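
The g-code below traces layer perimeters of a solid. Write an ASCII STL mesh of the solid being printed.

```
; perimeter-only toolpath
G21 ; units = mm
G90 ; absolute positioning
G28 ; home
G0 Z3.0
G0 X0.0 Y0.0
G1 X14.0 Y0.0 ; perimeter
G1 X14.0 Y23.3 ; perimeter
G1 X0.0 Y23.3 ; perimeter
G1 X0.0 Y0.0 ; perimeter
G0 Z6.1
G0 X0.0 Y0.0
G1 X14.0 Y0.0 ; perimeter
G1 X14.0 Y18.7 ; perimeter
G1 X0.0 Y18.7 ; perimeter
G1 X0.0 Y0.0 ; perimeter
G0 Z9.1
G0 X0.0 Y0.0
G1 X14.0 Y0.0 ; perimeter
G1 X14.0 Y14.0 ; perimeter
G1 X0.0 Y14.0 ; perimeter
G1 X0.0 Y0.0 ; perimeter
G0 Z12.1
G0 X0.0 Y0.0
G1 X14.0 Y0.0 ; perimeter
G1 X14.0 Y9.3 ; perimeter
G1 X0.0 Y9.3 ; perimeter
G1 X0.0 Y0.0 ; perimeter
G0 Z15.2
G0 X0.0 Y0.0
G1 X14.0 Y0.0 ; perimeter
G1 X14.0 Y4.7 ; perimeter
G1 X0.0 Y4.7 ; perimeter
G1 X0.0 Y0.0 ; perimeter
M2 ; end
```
solid part
  facet normal 0.0000 0.0000 -1.0000
    outer loop
      vertex 14.0 28.0 0.0
      vertex 14.0 0.0 0.0
      vertex 0.0 0.0 0.0
    endloop
  endfacet
  facet normal 0.0000 0.0000 -1.0000
    outer loop
      vertex 0.0 28.0 0.0
      vertex 14.0 28.0 0.0
      vertex 0.0 0.0 0.0
    endloop
  endfacet
  facet normal 0.0000 -1.0000 0.0000
    outer loop
      vertex 0.0 0.0 0.0
      vertex 14.0 0.0 0.0
      vertex 14.0 0.0 18.2
    endloop
  endfacet
  facet normal 0.0000 -1.0000 0.0000
    outer loop
      vertex 0.0 0.0 0.0
      vertex 14.0 0.0 18.2
      vertex 0.0 0.0 18.2
    endloop
  endfacet
  facet normal 0.0000 0.5450 0.8384
    outer loop
      vertex 0.0 0.0 18.2
      vertex 14.0 0.0 18.2
      vertex 14.0 28.0 0.0
    endloop
  endfacet
  facet normal 0.0000 0.5450 0.8384
    outer loop
      vertex 0.0 0.0 18.2
      vertex 14.0 28.0 0.0
      vertex 0.0 28.0 0.0
    endloop
  endfacet
  facet normal -1.0000 0.0000 0.0000
    outer loop
      vertex 0.0 0.0 18.2
      vertex 0.0 28.0 0.0
      vertex 0.0 0.0 0.0
    endloop
  endfacet
  facet normal 1.0000 0.0000 0.0000
    outer loop
      vertex 14.0 0.0 0.0
      vertex 14.0 28.0 0.0
      vertex 14.0 0.0 18.2
    endloop
  endfacet
endsolid part

The G0 Z moves step by Δz≈3.0 mm. The G1 loops shrink linearly with z, so the solid tapers from its base footprint up to z≈18.2. Closing with a flat bottom cap and the tapered top and triangulating gives 8 facets — a wedge (ramp): 14 × 28 mm base, rising to 18.2 mm along the y=0 edge and sloping linearly to z=0 at y=28.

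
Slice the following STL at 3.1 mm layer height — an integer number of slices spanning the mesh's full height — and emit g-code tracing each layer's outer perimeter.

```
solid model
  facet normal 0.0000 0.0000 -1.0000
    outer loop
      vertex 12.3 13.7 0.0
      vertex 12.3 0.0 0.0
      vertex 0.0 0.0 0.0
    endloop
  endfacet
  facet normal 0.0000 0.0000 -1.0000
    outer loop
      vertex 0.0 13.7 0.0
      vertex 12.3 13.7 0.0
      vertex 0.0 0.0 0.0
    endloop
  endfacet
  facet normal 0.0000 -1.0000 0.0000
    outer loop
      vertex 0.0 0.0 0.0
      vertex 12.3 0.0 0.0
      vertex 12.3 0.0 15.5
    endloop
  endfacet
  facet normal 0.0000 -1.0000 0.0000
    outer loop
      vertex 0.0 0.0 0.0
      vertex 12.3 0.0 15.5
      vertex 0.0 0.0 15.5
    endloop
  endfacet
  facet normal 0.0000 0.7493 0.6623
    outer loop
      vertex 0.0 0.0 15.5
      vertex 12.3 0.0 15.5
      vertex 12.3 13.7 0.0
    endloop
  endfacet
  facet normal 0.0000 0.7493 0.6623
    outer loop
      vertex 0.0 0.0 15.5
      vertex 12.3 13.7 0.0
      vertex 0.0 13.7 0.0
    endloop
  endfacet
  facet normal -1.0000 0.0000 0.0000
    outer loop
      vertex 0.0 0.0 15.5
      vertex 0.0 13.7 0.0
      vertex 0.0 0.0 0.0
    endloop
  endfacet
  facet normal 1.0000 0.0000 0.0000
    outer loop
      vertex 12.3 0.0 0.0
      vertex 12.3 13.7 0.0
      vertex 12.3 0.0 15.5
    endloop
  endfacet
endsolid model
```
; perimeter-only toolpath
G21 ; units = mm
G90 ; absolute positioning
G28 ; home
; layer 1
G0 Z3.1
G0 X0.0 Y0.0
G1 X12.3 Y0.0
G1 X12.3 Y11.0
G1 X0.0 Y11.0
G1 X0.0 Y0.0
; layer 2
G0 Z6.2
G0 X0.0 Y0.0
G1 X12.3 Y0.0
G1 X12.3 Y8.2
G1 X0.0 Y8.2
G1 X0.0 Y0.0
; layer 3
G0 Z9.3
G0 X0.0 Y0.0
G1 X12.3 Y0.0
G1 X12.3 Y5.5
G1 X0.0 Y5.5
G1 X0.0 Y0.0
; layer 4
G0 Z12.4
G0 X0.0 Y0.0
G1 X12.3 Y0.0
G1 X12.3 Y2.7
G1 X0.0 Y2.7
G1 X0.0 Y0.0
M2 ; end

The solid is a wedge (ramp): 12.3 × 13.7 mm base, rising to 15.5 mm along the y=0 edge and sloping linearly to z=0 at y=13.7. Slicing at Δz = 3.1 mm — 5 equal slices spanning the solid's height, so layer i sits at z = i·h/5 — gives 4 non-empty perimeters. Each is a 4-segment closed polygon; G0 lifts to the layer z and rapids to the start vertex, then G1 traces the edges. The cross-section shrinks linearly with z (the slice at the apex is degenerate and omitted).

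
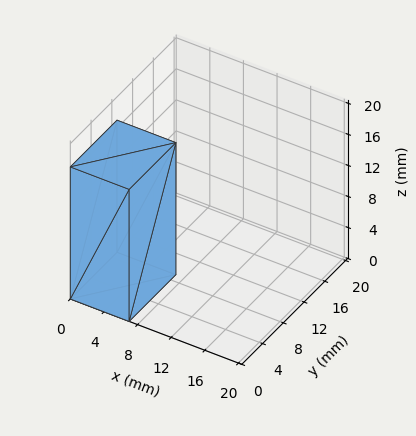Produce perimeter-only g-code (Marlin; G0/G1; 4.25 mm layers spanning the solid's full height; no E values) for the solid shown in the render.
Reading the render: the shape is a rectangular box, roughly 7 × 9 mm footprint and 17 mm tall (dimensions read to the nearest mm from the axis ticks). For the g-code, the solid's height is divided into equal slices at the stated Δz and each level perimeter traced with G1 moves after a G0 lift.

; perimeter-only toolpath
G21 ; units = mm
G90 ; absolute positioning
G28 ; home
; layer 1
G0 Z4.25
G0 X0.00 Y0.00
G1 X7.00 Y0.00
G1 X7.00 Y9.00
G1 X0.00 Y9.00
G1 X0.00 Y0.00
; layer 2
G0 Z8.50
G0 X0.00 Y0.00
G1 X7.00 Y0.00
G1 X7.00 Y9.00
G1 X0.00 Y9.00
G1 X0.00 Y0.00
; layer 3
G0 Z12.75
G0 X0.00 Y0.00
G1 X7.00 Y0.00
G1 X7.00 Y9.00
G1 X0.00 Y9.00
G1 X0.00 Y0.00
; layer 4
G0 Z17.00
G0 X0.00 Y0.00
G1 X7.00 Y0.00
G1 X7.00 Y9.00
G1 X0.00 Y9.00
G1 X0.00 Y0.00
M2 ; end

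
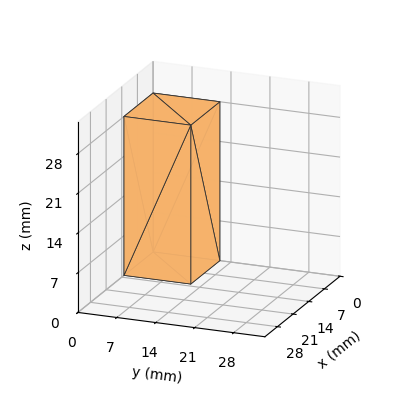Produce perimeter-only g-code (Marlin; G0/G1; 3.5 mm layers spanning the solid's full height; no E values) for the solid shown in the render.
Reading the render: the shape is a rectangular box, roughly 13 × 12 mm footprint and 28 mm tall (dimensions read to the nearest mm from the axis ticks). For the g-code, the solid's height is divided into equal slices at the stated Δz and each level perimeter traced with G1 moves after a G0 lift.

; perimeter-only toolpath
G21 ; units = mm
G90 ; absolute positioning
G28 ; home
; layer 1
G0 Z3.5
G0 X0.0 Y0.0
G1 X13.0 Y0.0
G1 X13.0 Y12.0
G1 X0.0 Y12.0
G1 X0.0 Y0.0
; layer 2
G0 Z7.0
G0 X0.0 Y0.0
G1 X13.0 Y0.0
G1 X13.0 Y12.0
G1 X0.0 Y12.0
G1 X0.0 Y0.0
; layer 3
G0 Z10.5
G0 X0.0 Y0.0
G1 X13.0 Y0.0
G1 X13.0 Y12.0
G1 X0.0 Y12.0
G1 X0.0 Y0.0
; layer 4
G0 Z14.0
G0 X0.0 Y0.0
G1 X13.0 Y0.0
G1 X13.0 Y12.0
G1 X0.0 Y12.0
G1 X0.0 Y0.0
; layer 5
G0 Z17.5
G0 X0.0 Y0.0
G1 X13.0 Y0.0
G1 X13.0 Y12.0
G1 X0.0 Y12.0
G1 X0.0 Y0.0
; layer 6
G0 Z21.0
G0 X0.0 Y0.0
G1 X13.0 Y0.0
G1 X13.0 Y12.0
G1 X0.0 Y12.0
G1 X0.0 Y0.0
; layer 7
G0 Z24.5
G0 X0.0 Y0.0
G1 X13.0 Y0.0
G1 X13.0 Y12.0
G1 X0.0 Y12.0
G1 X0.0 Y0.0
; layer 8
G0 Z28.0
G0 X0.0 Y0.0
G1 X13.0 Y0.0
G1 X13.0 Y12.0
G1 X0.0 Y12.0
G1 X0.0 Y0.0
M2 ; end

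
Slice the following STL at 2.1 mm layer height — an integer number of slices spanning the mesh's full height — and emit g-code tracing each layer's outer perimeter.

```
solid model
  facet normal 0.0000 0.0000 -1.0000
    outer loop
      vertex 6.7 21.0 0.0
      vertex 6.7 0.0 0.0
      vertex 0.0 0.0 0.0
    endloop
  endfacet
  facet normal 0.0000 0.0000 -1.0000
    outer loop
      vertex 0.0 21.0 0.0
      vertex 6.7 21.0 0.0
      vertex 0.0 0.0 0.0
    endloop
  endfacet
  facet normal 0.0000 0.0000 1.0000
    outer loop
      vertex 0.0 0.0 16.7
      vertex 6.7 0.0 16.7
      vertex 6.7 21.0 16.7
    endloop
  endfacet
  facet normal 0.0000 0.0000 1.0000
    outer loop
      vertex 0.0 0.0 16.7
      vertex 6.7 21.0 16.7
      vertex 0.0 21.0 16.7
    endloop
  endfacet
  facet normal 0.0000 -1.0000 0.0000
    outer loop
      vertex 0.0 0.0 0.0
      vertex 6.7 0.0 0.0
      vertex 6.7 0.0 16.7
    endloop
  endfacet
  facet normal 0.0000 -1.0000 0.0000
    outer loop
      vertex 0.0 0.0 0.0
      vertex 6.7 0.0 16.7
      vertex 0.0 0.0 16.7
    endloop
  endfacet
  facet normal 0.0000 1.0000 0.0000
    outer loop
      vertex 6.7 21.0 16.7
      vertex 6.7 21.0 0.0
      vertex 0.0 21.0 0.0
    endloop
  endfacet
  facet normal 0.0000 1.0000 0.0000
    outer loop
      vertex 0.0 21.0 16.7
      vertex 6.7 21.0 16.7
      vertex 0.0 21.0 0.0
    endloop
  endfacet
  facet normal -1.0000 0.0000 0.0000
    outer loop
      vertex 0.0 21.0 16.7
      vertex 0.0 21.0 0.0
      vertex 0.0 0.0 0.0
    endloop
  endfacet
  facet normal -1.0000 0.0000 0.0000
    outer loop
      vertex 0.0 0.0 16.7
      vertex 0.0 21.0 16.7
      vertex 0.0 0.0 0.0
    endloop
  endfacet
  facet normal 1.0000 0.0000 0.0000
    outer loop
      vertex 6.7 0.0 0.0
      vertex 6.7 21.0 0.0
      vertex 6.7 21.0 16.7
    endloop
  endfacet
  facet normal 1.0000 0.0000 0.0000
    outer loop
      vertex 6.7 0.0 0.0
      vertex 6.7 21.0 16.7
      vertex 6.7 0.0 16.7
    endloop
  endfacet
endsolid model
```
; perimeter-only toolpath
G21 ; units = mm
G90 ; absolute positioning
G28 ; home
; layer 1
G0 Z2.1
G0 X0.0 Y0.0
G1 X6.7 Y0.0
G1 X6.7 Y21.0
G1 X0.0 Y21.0
G1 X0.0 Y0.0
; layer 2
G0 Z4.2
G0 X0.0 Y0.0
G1 X6.7 Y0.0
G1 X6.7 Y21.0
G1 X0.0 Y21.0
G1 X0.0 Y0.0
; layer 3
G0 Z6.3
G0 X0.0 Y0.0
G1 X6.7 Y0.0
G1 X6.7 Y21.0
G1 X0.0 Y21.0
G1 X0.0 Y0.0
; layer 4
G0 Z8.3
G0 X0.0 Y0.0
G1 X6.7 Y0.0
G1 X6.7 Y21.0
G1 X0.0 Y21.0
G1 X0.0 Y0.0
; layer 5
G0 Z10.4
G0 X0.0 Y0.0
G1 X6.7 Y0.0
G1 X6.7 Y21.0
G1 X0.0 Y21.0
G1 X0.0 Y0.0
; layer 6
G0 Z12.5
G0 X0.0 Y0.0
G1 X6.7 Y0.0
G1 X6.7 Y21.0
G1 X0.0 Y21.0
G1 X0.0 Y0.0
; layer 7
G0 Z14.6
G0 X0.0 Y0.0
G1 X6.7 Y0.0
G1 X6.7 Y21.0
G1 X0.0 Y21.0
G1 X0.0 Y0.0
; layer 8
G0 Z16.7
G0 X0.0 Y0.0
G1 X6.7 Y0.0
G1 X6.7 Y21.0
G1 X0.0 Y21.0
G1 X0.0 Y0.0
M2 ; end

The solid is a rectangular box, roughly 6.7 × 21 mm footprint and 16.7 mm tall. Slicing at Δz = 2.1 mm — 8 equal slices spanning the solid's height, so layer i sits at z = i·h/8 — gives 8 non-empty perimeters. Each is a 4-segment closed polygon; G0 lifts to the layer z and rapids to the start vertex, then G1 traces the edges.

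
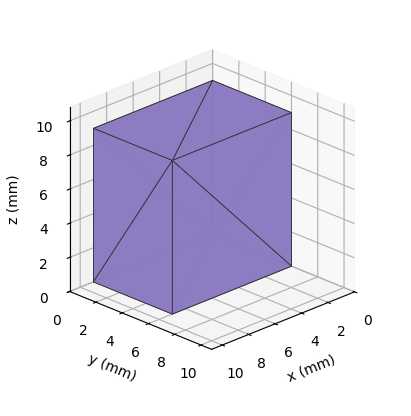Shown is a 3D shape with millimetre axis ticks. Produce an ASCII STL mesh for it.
Reading the render: the shape is a rectangular box, roughly 9 × 6 mm footprint and 9 mm tall (dimensions read to the nearest mm from the axis ticks). For the STL, each face is triangulated and given an outward normal.

solid part
  facet normal 0.0000 0.0000 -1.0000
    outer loop
      vertex 9.0 6.0 0.0
      vertex 9.0 0.0 0.0
      vertex 0.0 0.0 0.0
    endloop
  endfacet
  facet normal 0.0000 0.0000 -1.0000
    outer loop
      vertex 0.0 6.0 0.0
      vertex 9.0 6.0 0.0
      vertex 0.0 0.0 0.0
    endloop
  endfacet
  facet normal 0.0000 0.0000 1.0000
    outer loop
      vertex 0.0 0.0 9.0
      vertex 9.0 0.0 9.0
      vertex 9.0 6.0 9.0
    endloop
  endfacet
  facet normal 0.0000 0.0000 1.0000
    outer loop
      vertex 0.0 0.0 9.0
      vertex 9.0 6.0 9.0
      vertex 0.0 6.0 9.0
    endloop
  endfacet
  facet normal 0.0000 -1.0000 0.0000
    outer loop
      vertex 0.0 0.0 0.0
      vertex 9.0 0.0 0.0
      vertex 9.0 0.0 9.0
    endloop
  endfacet
  facet normal 0.0000 -1.0000 0.0000
    outer loop
      vertex 0.0 0.0 0.0
      vertex 9.0 0.0 9.0
      vertex 0.0 0.0 9.0
    endloop
  endfacet
  facet normal 0.0000 1.0000 0.0000
    outer loop
      vertex 9.0 6.0 9.0
      vertex 9.0 6.0 0.0
      vertex 0.0 6.0 0.0
    endloop
  endfacet
  facet normal 0.0000 1.0000 0.0000
    outer loop
      vertex 0.0 6.0 9.0
      vertex 9.0 6.0 9.0
      vertex 0.0 6.0 0.0
    endloop
  endfacet
  facet normal -1.0000 0.0000 0.0000
    outer loop
      vertex 0.0 6.0 9.0
      vertex 0.0 6.0 0.0
      vertex 0.0 0.0 0.0
    endloop
  endfacet
  facet normal -1.0000 0.0000 0.0000
    outer loop
      vertex 0.0 0.0 9.0
      vertex 0.0 6.0 9.0
      vertex 0.0 0.0 0.0
    endloop
  endfacet
  facet normal 1.0000 0.0000 0.0000
    outer loop
      vertex 9.0 0.0 0.0
      vertex 9.0 6.0 0.0
      vertex 9.0 6.0 9.0
    endloop
  endfacet
  facet normal 1.0000 0.0000 0.0000
    outer loop
      vertex 9.0 0.0 0.0
      vertex 9.0 6.0 9.0
      vertex 9.0 0.0 9.0
    endloop
  endfacet
endsolid part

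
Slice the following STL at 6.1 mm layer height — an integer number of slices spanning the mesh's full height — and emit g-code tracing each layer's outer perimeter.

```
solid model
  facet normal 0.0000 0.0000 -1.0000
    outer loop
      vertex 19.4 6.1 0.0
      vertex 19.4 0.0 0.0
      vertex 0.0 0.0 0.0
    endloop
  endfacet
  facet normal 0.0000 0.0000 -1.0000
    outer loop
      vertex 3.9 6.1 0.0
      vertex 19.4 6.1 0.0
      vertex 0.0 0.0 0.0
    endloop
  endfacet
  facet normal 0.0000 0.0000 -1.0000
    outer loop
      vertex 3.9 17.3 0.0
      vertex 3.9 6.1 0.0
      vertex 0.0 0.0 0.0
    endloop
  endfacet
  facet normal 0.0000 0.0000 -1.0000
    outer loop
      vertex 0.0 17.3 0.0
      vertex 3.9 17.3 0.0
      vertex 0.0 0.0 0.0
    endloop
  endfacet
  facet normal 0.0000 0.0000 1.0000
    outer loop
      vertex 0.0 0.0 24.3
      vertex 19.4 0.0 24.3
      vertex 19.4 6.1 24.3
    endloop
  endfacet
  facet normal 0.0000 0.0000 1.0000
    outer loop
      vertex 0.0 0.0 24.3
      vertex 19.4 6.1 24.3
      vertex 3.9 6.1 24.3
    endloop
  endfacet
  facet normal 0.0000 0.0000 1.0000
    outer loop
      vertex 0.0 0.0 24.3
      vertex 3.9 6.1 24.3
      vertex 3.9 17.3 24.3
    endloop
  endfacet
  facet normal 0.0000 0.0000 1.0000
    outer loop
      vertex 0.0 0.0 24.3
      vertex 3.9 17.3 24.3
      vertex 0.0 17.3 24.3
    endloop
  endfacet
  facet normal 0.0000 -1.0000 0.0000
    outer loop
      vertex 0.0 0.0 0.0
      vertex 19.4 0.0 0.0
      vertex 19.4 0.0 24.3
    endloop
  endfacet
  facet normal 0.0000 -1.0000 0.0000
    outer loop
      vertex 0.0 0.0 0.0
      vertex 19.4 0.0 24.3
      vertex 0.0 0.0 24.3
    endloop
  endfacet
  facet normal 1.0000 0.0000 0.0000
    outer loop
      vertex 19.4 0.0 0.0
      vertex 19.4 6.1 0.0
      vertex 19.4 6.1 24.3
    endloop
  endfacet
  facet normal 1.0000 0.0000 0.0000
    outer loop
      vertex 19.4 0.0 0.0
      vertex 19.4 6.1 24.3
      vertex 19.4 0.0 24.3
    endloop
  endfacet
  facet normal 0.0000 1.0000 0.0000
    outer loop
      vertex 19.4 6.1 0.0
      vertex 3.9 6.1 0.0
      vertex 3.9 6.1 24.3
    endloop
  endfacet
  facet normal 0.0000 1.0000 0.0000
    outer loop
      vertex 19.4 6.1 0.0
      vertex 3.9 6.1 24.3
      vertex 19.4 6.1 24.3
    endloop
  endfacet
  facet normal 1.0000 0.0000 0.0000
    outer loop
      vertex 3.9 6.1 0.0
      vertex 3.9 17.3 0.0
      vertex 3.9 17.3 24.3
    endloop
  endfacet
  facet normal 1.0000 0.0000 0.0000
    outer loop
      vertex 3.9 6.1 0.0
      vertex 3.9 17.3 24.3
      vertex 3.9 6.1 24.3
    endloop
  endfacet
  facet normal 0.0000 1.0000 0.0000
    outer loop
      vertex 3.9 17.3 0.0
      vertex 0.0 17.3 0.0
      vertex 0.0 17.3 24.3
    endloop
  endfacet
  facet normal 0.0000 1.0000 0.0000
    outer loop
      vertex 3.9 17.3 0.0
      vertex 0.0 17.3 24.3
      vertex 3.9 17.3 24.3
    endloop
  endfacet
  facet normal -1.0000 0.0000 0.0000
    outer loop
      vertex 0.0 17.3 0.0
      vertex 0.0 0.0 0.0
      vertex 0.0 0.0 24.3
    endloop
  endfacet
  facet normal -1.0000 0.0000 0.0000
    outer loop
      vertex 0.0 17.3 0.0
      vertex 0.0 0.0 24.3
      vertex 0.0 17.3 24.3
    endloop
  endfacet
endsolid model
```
; perimeter-only toolpath
G21 ; units = mm
G90 ; absolute positioning
G28 ; home
; layer 1
G0 Z6.1
G0 X0.0 Y0.0
G1 X19.4 Y0.0
G1 X19.4 Y6.1
G1 X3.9 Y6.1
G1 X3.9 Y17.3
G1 X0.0 Y17.3
G1 X0.0 Y0.0
; layer 2
G0 Z12.2
G0 X0.0 Y0.0
G1 X19.4 Y0.0
G1 X19.4 Y6.1
G1 X3.9 Y6.1
G1 X3.9 Y17.3
G1 X0.0 Y17.3
G1 X0.0 Y0.0
; layer 3
G0 Z18.2
G0 X0.0 Y0.0
G1 X19.4 Y0.0
G1 X19.4 Y6.1
G1 X3.9 Y6.1
G1 X3.9 Y17.3
G1 X0.0 Y17.3
G1 X0.0 Y0.0
; layer 4
G0 Z24.3
G0 X0.0 Y0.0
G1 X19.4 Y0.0
G1 X19.4 Y6.1
G1 X3.9 Y6.1
G1 X3.9 Y17.3
G1 X0.0 Y17.3
G1 X0.0 Y0.0
M2 ; end

The solid is an L-shaped prism: outer 19.4 × 17.3 mm, arm thicknesses ≈ 6.1 mm (horizontal) and 3.9 mm (vertical), extruded 24.3 mm in z. Slicing at Δz = 6.1 mm — 4 equal slices spanning the solid's height, so layer i sits at z = i·h/4 — gives 4 non-empty perimeters. Each is a 6-segment closed polygon; G0 lifts to the layer z and rapids to the start vertex, then G1 traces the edges.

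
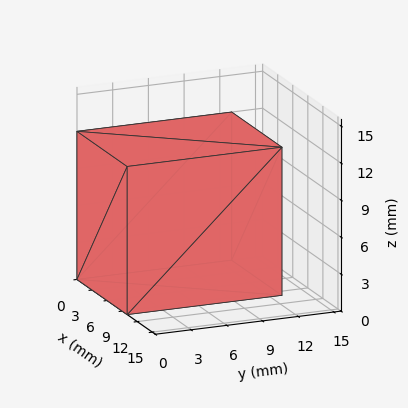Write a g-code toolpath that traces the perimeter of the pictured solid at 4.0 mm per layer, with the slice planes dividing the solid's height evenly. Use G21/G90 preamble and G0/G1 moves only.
Reading the render: the shape is a rectangular box, roughly 10 × 13 mm footprint and 12 mm tall (dimensions read to the nearest mm from the axis ticks). For the g-code, the solid's height is divided into equal slices at the stated Δz and each level perimeter traced with G1 moves after a G0 lift.

; perimeter-only toolpath
G21 ; units = mm
G90 ; absolute positioning
G28 ; home
; layer 1
G0 Z4.0
G0 X0.0 Y0.0
G1 X10.0 Y0.0
G1 X10.0 Y13.0
G1 X0.0 Y13.0
G1 X0.0 Y0.0
; layer 2
G0 Z8.0
G0 X0.0 Y0.0
G1 X10.0 Y0.0
G1 X10.0 Y13.0
G1 X0.0 Y13.0
G1 X0.0 Y0.0
; layer 3
G0 Z12.0
G0 X0.0 Y0.0
G1 X10.0 Y0.0
G1 X10.0 Y13.0
G1 X0.0 Y13.0
G1 X0.0 Y0.0
M2 ; end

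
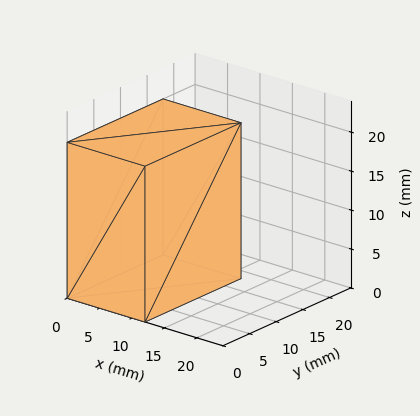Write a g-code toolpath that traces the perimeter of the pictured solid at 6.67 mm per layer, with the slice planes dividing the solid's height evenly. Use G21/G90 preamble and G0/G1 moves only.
Reading the render: the shape is a rectangular box, roughly 12 × 18 mm footprint and 20 mm tall (dimensions read to the nearest mm from the axis ticks). For the g-code, the solid's height is divided into equal slices at the stated Δz and each level perimeter traced with G1 moves after a G0 lift.

; perimeter-only toolpath
G21 ; units = mm
G90 ; absolute positioning
G28 ; home
; layer 1
G0 Z6.67
G0 X0.00 Y0.00
G1 X12.00 Y0.00
G1 X12.00 Y18.00
G1 X0.00 Y18.00
G1 X0.00 Y0.00
; layer 2
G0 Z13.33
G0 X0.00 Y0.00
G1 X12.00 Y0.00
G1 X12.00 Y18.00
G1 X0.00 Y18.00
G1 X0.00 Y0.00
; layer 3
G0 Z20.00
G0 X0.00 Y0.00
G1 X12.00 Y0.00
G1 X12.00 Y18.00
G1 X0.00 Y18.00
G1 X0.00 Y0.00
M2 ; end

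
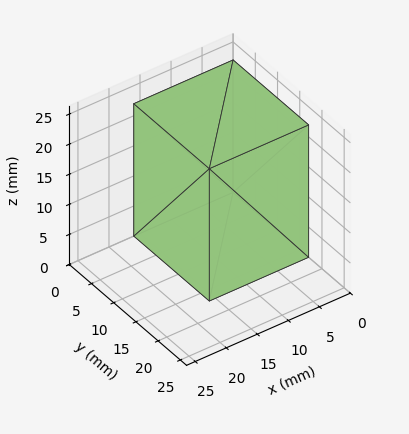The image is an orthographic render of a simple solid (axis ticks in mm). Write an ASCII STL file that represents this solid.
Reading the render: the shape is a rectangular box, roughly 16 × 17 mm footprint and 22 mm tall (dimensions read to the nearest mm from the axis ticks). For the STL, each face is triangulated and given an outward normal.

solid part
  facet normal 0.0000 0.0000 -1.0000
    outer loop
      vertex 16.0 17.0 0.0
      vertex 16.0 0.0 0.0
      vertex 0.0 0.0 0.0
    endloop
  endfacet
  facet normal 0.0000 0.0000 -1.0000
    outer loop
      vertex 0.0 17.0 0.0
      vertex 16.0 17.0 0.0
      vertex 0.0 0.0 0.0
    endloop
  endfacet
  facet normal 0.0000 0.0000 1.0000
    outer loop
      vertex 0.0 0.0 22.0
      vertex 16.0 0.0 22.0
      vertex 16.0 17.0 22.0
    endloop
  endfacet
  facet normal 0.0000 0.0000 1.0000
    outer loop
      vertex 0.0 0.0 22.0
      vertex 16.0 17.0 22.0
      vertex 0.0 17.0 22.0
    endloop
  endfacet
  facet normal 0.0000 -1.0000 0.0000
    outer loop
      vertex 0.0 0.0 0.0
      vertex 16.0 0.0 0.0
      vertex 16.0 0.0 22.0
    endloop
  endfacet
  facet normal 0.0000 -1.0000 0.0000
    outer loop
      vertex 0.0 0.0 0.0
      vertex 16.0 0.0 22.0
      vertex 0.0 0.0 22.0
    endloop
  endfacet
  facet normal 0.0000 1.0000 0.0000
    outer loop
      vertex 16.0 17.0 22.0
      vertex 16.0 17.0 0.0
      vertex 0.0 17.0 0.0
    endloop
  endfacet
  facet normal 0.0000 1.0000 0.0000
    outer loop
      vertex 0.0 17.0 22.0
      vertex 16.0 17.0 22.0
      vertex 0.0 17.0 0.0
    endloop
  endfacet
  facet normal -1.0000 0.0000 0.0000
    outer loop
      vertex 0.0 17.0 22.0
      vertex 0.0 17.0 0.0
      vertex 0.0 0.0 0.0
    endloop
  endfacet
  facet normal -1.0000 0.0000 0.0000
    outer loop
      vertex 0.0 0.0 22.0
      vertex 0.0 17.0 22.0
      vertex 0.0 0.0 0.0
    endloop
  endfacet
  facet normal 1.0000 0.0000 0.0000
    outer loop
      vertex 16.0 0.0 0.0
      vertex 16.0 17.0 0.0
      vertex 16.0 17.0 22.0
    endloop
  endfacet
  facet normal 1.0000 0.0000 0.0000
    outer loop
      vertex 16.0 0.0 0.0
      vertex 16.0 17.0 22.0
      vertex 16.0 0.0 22.0
    endloop
  endfacet
endsolid part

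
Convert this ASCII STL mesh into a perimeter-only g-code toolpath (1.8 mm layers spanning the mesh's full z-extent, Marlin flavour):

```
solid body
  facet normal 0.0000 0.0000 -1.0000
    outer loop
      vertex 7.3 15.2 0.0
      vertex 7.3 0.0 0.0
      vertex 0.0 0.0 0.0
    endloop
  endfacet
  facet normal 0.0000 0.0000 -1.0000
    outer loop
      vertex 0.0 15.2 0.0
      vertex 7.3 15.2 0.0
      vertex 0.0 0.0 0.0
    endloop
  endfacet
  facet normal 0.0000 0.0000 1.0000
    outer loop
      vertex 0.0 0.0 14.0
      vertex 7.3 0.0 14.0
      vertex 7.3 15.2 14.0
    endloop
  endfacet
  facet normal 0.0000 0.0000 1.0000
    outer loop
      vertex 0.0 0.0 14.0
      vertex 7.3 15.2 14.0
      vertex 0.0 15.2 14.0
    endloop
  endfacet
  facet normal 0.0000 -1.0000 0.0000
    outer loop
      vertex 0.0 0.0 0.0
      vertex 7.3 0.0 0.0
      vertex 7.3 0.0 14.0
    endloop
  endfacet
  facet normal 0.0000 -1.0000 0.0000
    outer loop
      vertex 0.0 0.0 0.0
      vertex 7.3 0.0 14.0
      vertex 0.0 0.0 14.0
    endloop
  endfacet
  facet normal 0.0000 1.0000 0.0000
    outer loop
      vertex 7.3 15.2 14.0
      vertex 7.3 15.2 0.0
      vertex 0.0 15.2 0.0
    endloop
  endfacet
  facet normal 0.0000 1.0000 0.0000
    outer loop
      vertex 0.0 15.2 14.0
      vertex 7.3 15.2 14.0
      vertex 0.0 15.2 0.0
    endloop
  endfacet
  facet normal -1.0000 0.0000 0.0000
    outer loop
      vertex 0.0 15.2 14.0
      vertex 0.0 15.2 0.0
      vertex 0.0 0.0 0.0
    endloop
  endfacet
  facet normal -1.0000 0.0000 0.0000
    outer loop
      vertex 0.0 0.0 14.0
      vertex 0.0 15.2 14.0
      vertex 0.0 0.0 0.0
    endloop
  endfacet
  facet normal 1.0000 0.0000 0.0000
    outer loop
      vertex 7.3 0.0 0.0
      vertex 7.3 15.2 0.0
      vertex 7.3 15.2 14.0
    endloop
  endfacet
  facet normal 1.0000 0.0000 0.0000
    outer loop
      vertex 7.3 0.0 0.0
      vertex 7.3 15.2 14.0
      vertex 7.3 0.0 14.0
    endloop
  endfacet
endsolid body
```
; perimeter-only toolpath
G21 ; units = mm
G90 ; absolute positioning
G28 ; home
; layer 1
G0 Z1.8
G0 X0.0 Y0.0
G1 X7.3 Y0.0
G1 X7.3 Y15.2
G1 X0.0 Y15.2
G1 X0.0 Y0.0
; layer 2
G0 Z3.5
G0 X0.0 Y0.0
G1 X7.3 Y0.0
G1 X7.3 Y15.2
G1 X0.0 Y15.2
G1 X0.0 Y0.0
; layer 3
G0 Z5.2
G0 X0.0 Y0.0
G1 X7.3 Y0.0
G1 X7.3 Y15.2
G1 X0.0 Y15.2
G1 X0.0 Y0.0
; layer 4
G0 Z7.0
G0 X0.0 Y0.0
G1 X7.3 Y0.0
G1 X7.3 Y15.2
G1 X0.0 Y15.2
G1 X0.0 Y0.0
; layer 5
G0 Z8.8
G0 X0.0 Y0.0
G1 X7.3 Y0.0
G1 X7.3 Y15.2
G1 X0.0 Y15.2
G1 X0.0 Y0.0
; layer 6
G0 Z10.5
G0 X0.0 Y0.0
G1 X7.3 Y0.0
G1 X7.3 Y15.2
G1 X0.0 Y15.2
G1 X0.0 Y0.0
; layer 7
G0 Z12.2
G0 X0.0 Y0.0
G1 X7.3 Y0.0
G1 X7.3 Y15.2
G1 X0.0 Y15.2
G1 X0.0 Y0.0
; layer 8
G0 Z14.0
G0 X0.0 Y0.0
G1 X7.3 Y0.0
G1 X7.3 Y15.2
G1 X0.0 Y15.2
G1 X0.0 Y0.0
M2 ; end

The solid is a rectangular box, roughly 7.3 × 15.2 mm footprint and 14 mm tall. Slicing at Δz = 1.8 mm — 8 equal slices spanning the solid's height, so layer i sits at z = i·h/8 — gives 8 non-empty perimeters. Each is a 4-segment closed polygon; G0 lifts to the layer z and rapids to the start vertex, then G1 traces the edges.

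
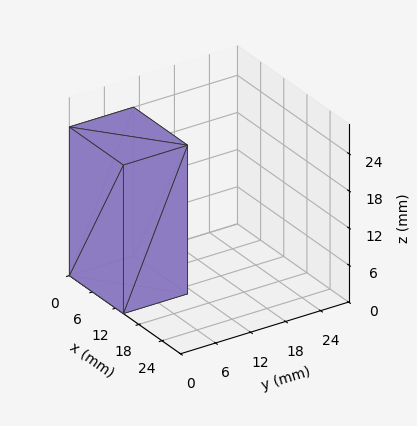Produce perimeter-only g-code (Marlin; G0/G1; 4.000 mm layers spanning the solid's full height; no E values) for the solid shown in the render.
Reading the render: the shape is a rectangular box, roughly 14 × 11 mm footprint and 24 mm tall (dimensions read to the nearest mm from the axis ticks). For the g-code, the solid's height is divided into equal slices at the stated Δz and each level perimeter traced with G1 moves after a G0 lift.

; perimeter-only toolpath
G21 ; units = mm
G90 ; absolute positioning
G28 ; home
; layer 1
G0 Z4.000
G0 X0.000 Y0.000
G1 X14.000 Y0.000
G1 X14.000 Y11.000
G1 X0.000 Y11.000
G1 X0.000 Y0.000
; layer 2
G0 Z8.000
G0 X0.000 Y0.000
G1 X14.000 Y0.000
G1 X14.000 Y11.000
G1 X0.000 Y11.000
G1 X0.000 Y0.000
; layer 3
G0 Z12.000
G0 X0.000 Y0.000
G1 X14.000 Y0.000
G1 X14.000 Y11.000
G1 X0.000 Y11.000
G1 X0.000 Y0.000
; layer 4
G0 Z16.000
G0 X0.000 Y0.000
G1 X14.000 Y0.000
G1 X14.000 Y11.000
G1 X0.000 Y11.000
G1 X0.000 Y0.000
; layer 5
G0 Z20.000
G0 X0.000 Y0.000
G1 X14.000 Y0.000
G1 X14.000 Y11.000
G1 X0.000 Y11.000
G1 X0.000 Y0.000
; layer 6
G0 Z24.000
G0 X0.000 Y0.000
G1 X14.000 Y0.000
G1 X14.000 Y11.000
G1 X0.000 Y11.000
G1 X0.000 Y0.000
M2 ; end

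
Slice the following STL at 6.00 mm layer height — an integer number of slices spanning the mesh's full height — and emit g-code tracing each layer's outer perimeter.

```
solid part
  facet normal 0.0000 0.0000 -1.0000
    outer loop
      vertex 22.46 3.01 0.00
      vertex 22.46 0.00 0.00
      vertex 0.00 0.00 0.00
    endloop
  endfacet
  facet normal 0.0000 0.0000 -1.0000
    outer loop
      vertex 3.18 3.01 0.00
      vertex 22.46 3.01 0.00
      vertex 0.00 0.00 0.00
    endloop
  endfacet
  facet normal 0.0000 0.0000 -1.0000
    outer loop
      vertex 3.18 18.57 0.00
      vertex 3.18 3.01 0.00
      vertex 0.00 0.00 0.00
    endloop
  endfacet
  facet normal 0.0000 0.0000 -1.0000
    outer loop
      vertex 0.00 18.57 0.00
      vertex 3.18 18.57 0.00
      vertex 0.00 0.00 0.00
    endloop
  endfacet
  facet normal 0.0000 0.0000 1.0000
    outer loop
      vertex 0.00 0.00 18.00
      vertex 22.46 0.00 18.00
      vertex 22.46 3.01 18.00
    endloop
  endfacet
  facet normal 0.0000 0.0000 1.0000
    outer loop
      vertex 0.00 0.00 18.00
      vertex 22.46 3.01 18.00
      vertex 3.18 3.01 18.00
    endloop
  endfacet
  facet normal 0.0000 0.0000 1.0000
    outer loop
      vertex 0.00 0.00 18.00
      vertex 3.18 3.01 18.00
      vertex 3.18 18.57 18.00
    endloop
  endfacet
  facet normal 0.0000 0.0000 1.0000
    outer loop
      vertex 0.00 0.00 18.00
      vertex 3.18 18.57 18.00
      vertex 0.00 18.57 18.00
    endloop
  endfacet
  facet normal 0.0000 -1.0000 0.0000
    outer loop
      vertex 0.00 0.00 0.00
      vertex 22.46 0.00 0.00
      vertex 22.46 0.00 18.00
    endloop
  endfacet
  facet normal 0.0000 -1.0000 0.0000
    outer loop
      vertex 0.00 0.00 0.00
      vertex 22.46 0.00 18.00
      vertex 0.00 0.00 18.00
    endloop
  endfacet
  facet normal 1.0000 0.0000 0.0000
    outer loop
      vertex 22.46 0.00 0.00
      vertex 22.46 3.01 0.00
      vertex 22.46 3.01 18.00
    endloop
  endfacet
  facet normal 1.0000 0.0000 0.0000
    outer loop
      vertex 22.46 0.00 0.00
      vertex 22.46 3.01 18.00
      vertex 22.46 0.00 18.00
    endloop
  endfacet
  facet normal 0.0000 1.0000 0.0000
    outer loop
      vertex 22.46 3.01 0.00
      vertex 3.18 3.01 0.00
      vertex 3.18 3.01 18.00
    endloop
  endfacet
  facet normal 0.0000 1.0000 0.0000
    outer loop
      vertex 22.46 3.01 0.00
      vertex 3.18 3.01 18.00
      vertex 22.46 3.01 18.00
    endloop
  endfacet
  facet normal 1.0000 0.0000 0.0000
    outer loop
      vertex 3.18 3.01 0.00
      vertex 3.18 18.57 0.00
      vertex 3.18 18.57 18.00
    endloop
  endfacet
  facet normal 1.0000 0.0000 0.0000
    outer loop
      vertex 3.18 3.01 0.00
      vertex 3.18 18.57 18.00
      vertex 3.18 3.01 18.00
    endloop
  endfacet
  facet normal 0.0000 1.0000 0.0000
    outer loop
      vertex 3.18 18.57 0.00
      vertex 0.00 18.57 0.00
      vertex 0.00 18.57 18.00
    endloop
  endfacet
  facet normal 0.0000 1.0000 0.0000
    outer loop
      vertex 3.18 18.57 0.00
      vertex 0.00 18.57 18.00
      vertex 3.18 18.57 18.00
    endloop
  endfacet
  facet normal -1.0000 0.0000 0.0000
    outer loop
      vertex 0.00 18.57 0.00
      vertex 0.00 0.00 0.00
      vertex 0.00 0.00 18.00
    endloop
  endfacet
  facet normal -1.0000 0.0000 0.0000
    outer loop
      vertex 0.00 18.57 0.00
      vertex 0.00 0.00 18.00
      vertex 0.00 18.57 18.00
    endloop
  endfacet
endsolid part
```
; perimeter-only toolpath
G21 ; units = mm
G90 ; absolute positioning
G28 ; home
; layer 1
G0 Z6.00
G0 X0.00 Y0.00
G1 X22.46 Y0.00
G1 X22.46 Y3.01
G1 X3.18 Y3.01
G1 X3.18 Y18.57
G1 X0.00 Y18.57
G1 X0.00 Y0.00
; layer 2
G0 Z12.00
G0 X0.00 Y0.00
G1 X22.46 Y0.00
G1 X22.46 Y3.01
G1 X3.18 Y3.01
G1 X3.18 Y18.57
G1 X0.00 Y18.57
G1 X0.00 Y0.00
; layer 3
G0 Z18.00
G0 X0.00 Y0.00
G1 X22.46 Y0.00
G1 X22.46 Y3.01
G1 X3.18 Y3.01
G1 X3.18 Y18.57
G1 X0.00 Y18.57
G1 X0.00 Y0.00
M2 ; end

The solid is an L-shaped prism: outer 22.5 × 18.6 mm, arm thicknesses ≈ 3.01 mm (horizontal) and 3.18 mm (vertical), extruded 18 mm in z. Slicing at Δz = 6.00 mm — 3 equal slices spanning the solid's height, so layer i sits at z = i·h/3 — gives 3 non-empty perimeters. Each is a 6-segment closed polygon; G0 lifts to the layer z and rapids to the start vertex, then G1 traces the edges.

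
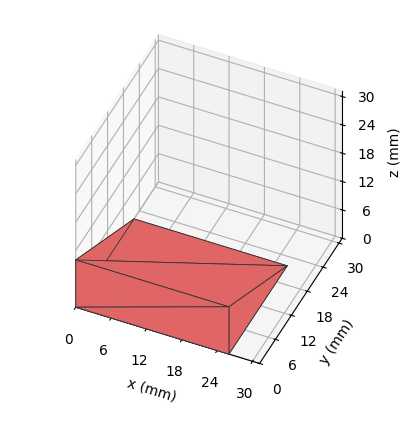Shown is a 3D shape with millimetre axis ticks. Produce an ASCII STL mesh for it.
Reading the render: the shape is a wedge (ramp): 26 × 22 mm base, rising to 10 mm along the y=0 edge and sloping linearly to z=0 at y=22 (dimensions read to the nearest mm from the axis ticks). For the STL, each face is triangulated and given an outward normal.

solid part
  facet normal 0.0000 0.0000 -1.0000
    outer loop
      vertex 26.00 22.00 0.00
      vertex 26.00 0.00 0.00
      vertex 0.00 0.00 0.00
    endloop
  endfacet
  facet normal 0.0000 0.0000 -1.0000
    outer loop
      vertex 0.00 22.00 0.00
      vertex 26.00 22.00 0.00
      vertex 0.00 0.00 0.00
    endloop
  endfacet
  facet normal 0.0000 -1.0000 0.0000
    outer loop
      vertex 0.00 0.00 0.00
      vertex 26.00 0.00 0.00
      vertex 26.00 0.00 10.00
    endloop
  endfacet
  facet normal 0.0000 -1.0000 0.0000
    outer loop
      vertex 0.00 0.00 0.00
      vertex 26.00 0.00 10.00
      vertex 0.00 0.00 10.00
    endloop
  endfacet
  facet normal 0.0000 0.4138 0.9104
    outer loop
      vertex 0.00 0.00 10.00
      vertex 26.00 0.00 10.00
      vertex 26.00 22.00 0.00
    endloop
  endfacet
  facet normal 0.0000 0.4138 0.9104
    outer loop
      vertex 0.00 0.00 10.00
      vertex 26.00 22.00 0.00
      vertex 0.00 22.00 0.00
    endloop
  endfacet
  facet normal -1.0000 0.0000 0.0000
    outer loop
      vertex 0.00 0.00 10.00
      vertex 0.00 22.00 0.00
      vertex 0.00 0.00 0.00
    endloop
  endfacet
  facet normal 1.0000 0.0000 0.0000
    outer loop
      vertex 26.00 0.00 0.00
      vertex 26.00 22.00 0.00
      vertex 26.00 0.00 10.00
    endloop
  endfacet
endsolid part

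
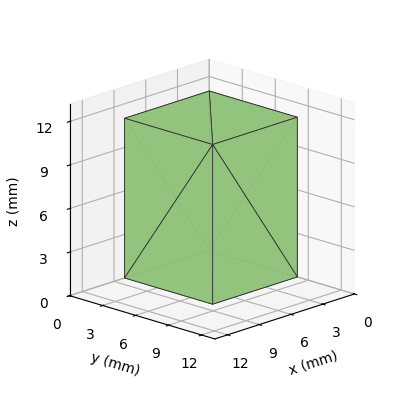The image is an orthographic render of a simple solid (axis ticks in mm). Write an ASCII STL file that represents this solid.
Reading the render: the shape is a rectangular box, roughly 8 × 8 mm footprint and 11 mm tall (dimensions read to the nearest mm from the axis ticks). For the STL, each face is triangulated and given an outward normal.

solid part
  facet normal 0.0000 0.0000 -1.0000
    outer loop
      vertex 8.0 8.0 0.0
      vertex 8.0 0.0 0.0
      vertex 0.0 0.0 0.0
    endloop
  endfacet
  facet normal 0.0000 0.0000 -1.0000
    outer loop
      vertex 0.0 8.0 0.0
      vertex 8.0 8.0 0.0
      vertex 0.0 0.0 0.0
    endloop
  endfacet
  facet normal 0.0000 0.0000 1.0000
    outer loop
      vertex 0.0 0.0 11.0
      vertex 8.0 0.0 11.0
      vertex 8.0 8.0 11.0
    endloop
  endfacet
  facet normal 0.0000 0.0000 1.0000
    outer loop
      vertex 0.0 0.0 11.0
      vertex 8.0 8.0 11.0
      vertex 0.0 8.0 11.0
    endloop
  endfacet
  facet normal 0.0000 -1.0000 0.0000
    outer loop
      vertex 0.0 0.0 0.0
      vertex 8.0 0.0 0.0
      vertex 8.0 0.0 11.0
    endloop
  endfacet
  facet normal 0.0000 -1.0000 0.0000
    outer loop
      vertex 0.0 0.0 0.0
      vertex 8.0 0.0 11.0
      vertex 0.0 0.0 11.0
    endloop
  endfacet
  facet normal 0.0000 1.0000 0.0000
    outer loop
      vertex 8.0 8.0 11.0
      vertex 8.0 8.0 0.0
      vertex 0.0 8.0 0.0
    endloop
  endfacet
  facet normal 0.0000 1.0000 0.0000
    outer loop
      vertex 0.0 8.0 11.0
      vertex 8.0 8.0 11.0
      vertex 0.0 8.0 0.0
    endloop
  endfacet
  facet normal -1.0000 0.0000 0.0000
    outer loop
      vertex 0.0 8.0 11.0
      vertex 0.0 8.0 0.0
      vertex 0.0 0.0 0.0
    endloop
  endfacet
  facet normal -1.0000 0.0000 0.0000
    outer loop
      vertex 0.0 0.0 11.0
      vertex 0.0 8.0 11.0
      vertex 0.0 0.0 0.0
    endloop
  endfacet
  facet normal 1.0000 0.0000 0.0000
    outer loop
      vertex 8.0 0.0 0.0
      vertex 8.0 8.0 0.0
      vertex 8.0 8.0 11.0
    endloop
  endfacet
  facet normal 1.0000 0.0000 0.0000
    outer loop
      vertex 8.0 0.0 0.0
      vertex 8.0 8.0 11.0
      vertex 8.0 0.0 11.0
    endloop
  endfacet
endsolid part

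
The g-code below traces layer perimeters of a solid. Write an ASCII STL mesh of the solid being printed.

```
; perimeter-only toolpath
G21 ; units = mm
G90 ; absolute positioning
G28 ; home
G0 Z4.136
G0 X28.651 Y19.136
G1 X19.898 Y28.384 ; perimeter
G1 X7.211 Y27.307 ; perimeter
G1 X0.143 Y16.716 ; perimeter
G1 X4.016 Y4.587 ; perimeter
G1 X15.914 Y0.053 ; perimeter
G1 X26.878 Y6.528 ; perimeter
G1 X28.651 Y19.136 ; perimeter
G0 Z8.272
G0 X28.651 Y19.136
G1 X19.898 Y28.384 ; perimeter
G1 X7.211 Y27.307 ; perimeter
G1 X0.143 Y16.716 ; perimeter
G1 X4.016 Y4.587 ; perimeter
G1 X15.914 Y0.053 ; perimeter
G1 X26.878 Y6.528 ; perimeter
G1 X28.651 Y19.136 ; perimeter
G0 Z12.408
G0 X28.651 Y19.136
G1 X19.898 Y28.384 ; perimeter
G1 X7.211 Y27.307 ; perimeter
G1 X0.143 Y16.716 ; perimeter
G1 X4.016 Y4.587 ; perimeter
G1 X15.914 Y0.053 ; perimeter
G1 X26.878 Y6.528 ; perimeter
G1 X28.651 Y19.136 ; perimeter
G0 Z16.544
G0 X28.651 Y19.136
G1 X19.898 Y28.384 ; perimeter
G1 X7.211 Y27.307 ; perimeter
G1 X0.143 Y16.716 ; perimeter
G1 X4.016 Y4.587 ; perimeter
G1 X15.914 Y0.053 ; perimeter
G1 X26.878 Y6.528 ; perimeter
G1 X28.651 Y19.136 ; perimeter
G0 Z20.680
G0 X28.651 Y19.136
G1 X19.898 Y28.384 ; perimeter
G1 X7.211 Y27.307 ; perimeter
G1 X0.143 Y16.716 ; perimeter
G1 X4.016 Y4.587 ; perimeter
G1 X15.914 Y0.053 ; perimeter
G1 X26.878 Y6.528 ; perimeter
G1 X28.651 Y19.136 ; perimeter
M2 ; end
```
solid part
  facet normal 0.0000 0.0000 -1.0000
    outer loop
      vertex 7.211 27.307 0.000
      vertex 19.898 28.384 0.000
      vertex 28.651 19.136 0.000
    endloop
  endfacet
  facet normal 0.0000 0.0000 -1.0000
    outer loop
      vertex 0.143 16.716 0.000
      vertex 7.211 27.307 0.000
      vertex 28.651 19.136 0.000
    endloop
  endfacet
  facet normal 0.0000 0.0000 -1.0000
    outer loop
      vertex 4.016 4.587 0.000
      vertex 0.143 16.716 0.000
      vertex 28.651 19.136 0.000
    endloop
  endfacet
  facet normal 0.0000 0.0000 -1.0000
    outer loop
      vertex 15.914 0.053 0.000
      vertex 4.016 4.587 0.000
      vertex 28.651 19.136 0.000
    endloop
  endfacet
  facet normal 0.0000 0.0000 -1.0000
    outer loop
      vertex 26.878 6.528 0.000
      vertex 15.914 0.053 0.000
      vertex 28.651 19.136 0.000
    endloop
  endfacet
  facet normal 0.0000 0.0000 1.0000
    outer loop
      vertex 28.651 19.136 20.680
      vertex 19.898 28.384 20.680
      vertex 7.211 27.307 20.680
    endloop
  endfacet
  facet normal 0.0000 0.0000 1.0000
    outer loop
      vertex 28.651 19.136 20.680
      vertex 7.211 27.307 20.680
      vertex 0.143 16.716 20.680
    endloop
  endfacet
  facet normal 0.0000 0.0000 1.0000
    outer loop
      vertex 28.651 19.136 20.680
      vertex 0.143 16.716 20.680
      vertex 4.016 4.587 20.680
    endloop
  endfacet
  facet normal 0.0000 0.0000 1.0000
    outer loop
      vertex 28.651 19.136 20.680
      vertex 4.016 4.587 20.680
      vertex 15.914 0.053 20.680
    endloop
  endfacet
  facet normal 0.0000 0.0000 1.0000
    outer loop
      vertex 28.651 19.136 20.680
      vertex 15.914 0.053 20.680
      vertex 26.878 6.528 20.680
    endloop
  endfacet
  facet normal 0.7263 0.6874 0.0000
    outer loop
      vertex 28.651 19.136 0.000
      vertex 19.898 28.384 0.000
      vertex 19.898 28.384 20.680
    endloop
  endfacet
  facet normal 0.7263 0.6874 0.0000
    outer loop
      vertex 28.651 19.136 0.000
      vertex 19.898 28.384 20.680
      vertex 28.651 19.136 20.680
    endloop
  endfacet
  facet normal -0.0846 0.9964 0.0000
    outer loop
      vertex 19.898 28.384 0.000
      vertex 7.211 27.307 0.000
      vertex 7.211 27.307 20.680
    endloop
  endfacet
  facet normal -0.0846 0.9964 0.0000
    outer loop
      vertex 19.898 28.384 0.000
      vertex 7.211 27.307 20.680
      vertex 19.898 28.384 20.680
    endloop
  endfacet
  facet normal -0.8318 0.5551 0.0000
    outer loop
      vertex 7.211 27.307 0.000
      vertex 0.143 16.716 0.000
      vertex 0.143 16.716 20.680
    endloop
  endfacet
  facet normal -0.8318 0.5551 0.0000
    outer loop
      vertex 7.211 27.307 0.000
      vertex 0.143 16.716 20.680
      vertex 7.211 27.307 20.680
    endloop
  endfacet
  facet normal -0.9526 -0.3042 0.0000
    outer loop
      vertex 0.143 16.716 0.000
      vertex 4.016 4.587 0.000
      vertex 4.016 4.587 20.680
    endloop
  endfacet
  facet normal -0.9526 -0.3042 0.0000
    outer loop
      vertex 0.143 16.716 0.000
      vertex 4.016 4.587 20.680
      vertex 0.143 16.716 20.680
    endloop
  endfacet
  facet normal -0.3561 -0.9345 0.0000
    outer loop
      vertex 4.016 4.587 0.000
      vertex 15.914 0.053 0.000
      vertex 15.914 0.053 20.680
    endloop
  endfacet
  facet normal -0.3561 -0.9345 0.0000
    outer loop
      vertex 4.016 4.587 0.000
      vertex 15.914 0.053 20.680
      vertex 4.016 4.587 20.680
    endloop
  endfacet
  facet normal 0.5085 -0.8611 0.0000
    outer loop
      vertex 15.914 0.053 0.000
      vertex 26.878 6.528 0.000
      vertex 26.878 6.528 20.680
    endloop
  endfacet
  facet normal 0.5085 -0.8611 0.0000
    outer loop
      vertex 15.914 0.053 0.000
      vertex 26.878 6.528 20.680
      vertex 15.914 0.053 20.680
    endloop
  endfacet
  facet normal 0.9903 -0.1393 0.0000
    outer loop
      vertex 26.878 6.528 0.000
      vertex 28.651 19.136 0.000
      vertex 28.651 19.136 20.680
    endloop
  endfacet
  facet normal 0.9903 -0.1393 0.0000
    outer loop
      vertex 26.878 6.528 0.000
      vertex 28.651 19.136 20.680
      vertex 26.878 6.528 20.680
    endloop
  endfacet
endsolid part

The G0 Z moves step by Δz≈4.136 mm. Every layer's G1 loop is the same polygon, so the solid is a straight extrusion of it from z=0 to z≈20.7. Closing with flat bottom and top caps and triangulating gives 24 facets — a regular 7-sided prism (a cylinder approximated with 7 flat sides), circumscribed radius ≈ 14.7 mm, height ≈ 20.7 mm.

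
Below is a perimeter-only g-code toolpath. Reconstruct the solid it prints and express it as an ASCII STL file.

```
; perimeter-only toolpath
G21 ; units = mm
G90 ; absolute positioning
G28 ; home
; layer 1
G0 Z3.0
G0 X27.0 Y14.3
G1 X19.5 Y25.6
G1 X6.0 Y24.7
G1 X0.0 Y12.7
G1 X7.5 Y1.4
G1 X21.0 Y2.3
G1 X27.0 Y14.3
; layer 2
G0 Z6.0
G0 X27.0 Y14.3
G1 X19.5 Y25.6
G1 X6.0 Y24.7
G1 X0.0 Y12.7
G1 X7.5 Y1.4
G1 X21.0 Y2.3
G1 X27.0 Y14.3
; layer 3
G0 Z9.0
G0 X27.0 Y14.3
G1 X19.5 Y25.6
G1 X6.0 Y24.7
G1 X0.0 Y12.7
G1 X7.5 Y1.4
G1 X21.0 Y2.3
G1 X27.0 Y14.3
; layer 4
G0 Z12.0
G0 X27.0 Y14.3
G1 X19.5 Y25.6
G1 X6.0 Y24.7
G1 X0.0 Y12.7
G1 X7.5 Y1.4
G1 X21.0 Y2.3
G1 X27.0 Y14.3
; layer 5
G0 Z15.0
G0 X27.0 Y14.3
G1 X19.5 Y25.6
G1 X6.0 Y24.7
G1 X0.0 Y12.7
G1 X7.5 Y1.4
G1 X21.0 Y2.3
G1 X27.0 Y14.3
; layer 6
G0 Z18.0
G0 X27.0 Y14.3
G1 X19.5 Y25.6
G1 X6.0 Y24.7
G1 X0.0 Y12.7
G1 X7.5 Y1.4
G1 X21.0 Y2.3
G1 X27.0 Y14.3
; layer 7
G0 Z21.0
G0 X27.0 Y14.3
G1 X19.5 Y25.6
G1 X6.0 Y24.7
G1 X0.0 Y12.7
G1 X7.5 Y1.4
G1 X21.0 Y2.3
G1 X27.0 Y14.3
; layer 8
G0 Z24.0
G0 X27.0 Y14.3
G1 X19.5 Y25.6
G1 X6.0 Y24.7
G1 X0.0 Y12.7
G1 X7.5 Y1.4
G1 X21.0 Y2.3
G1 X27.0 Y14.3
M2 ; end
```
solid part
  facet normal 0.0000 0.0000 -1.0000
    outer loop
      vertex 6.0 24.7 0.0
      vertex 19.5 25.6 0.0
      vertex 27.0 14.3 0.0
    endloop
  endfacet
  facet normal 0.0000 0.0000 -1.0000
    outer loop
      vertex 0.0 12.7 0.0
      vertex 6.0 24.7 0.0
      vertex 27.0 14.3 0.0
    endloop
  endfacet
  facet normal 0.0000 0.0000 -1.0000
    outer loop
      vertex 7.5 1.4 0.0
      vertex 0.0 12.7 0.0
      vertex 27.0 14.3 0.0
    endloop
  endfacet
  facet normal 0.0000 0.0000 -1.0000
    outer loop
      vertex 21.0 2.3 0.0
      vertex 7.5 1.4 0.0
      vertex 27.0 14.3 0.0
    endloop
  endfacet
  facet normal 0.0000 0.0000 1.0000
    outer loop
      vertex 27.0 14.3 24.0
      vertex 19.5 25.6 24.0
      vertex 6.0 24.7 24.0
    endloop
  endfacet
  facet normal 0.0000 0.0000 1.0000
    outer loop
      vertex 27.0 14.3 24.0
      vertex 6.0 24.7 24.0
      vertex 0.0 12.7 24.0
    endloop
  endfacet
  facet normal 0.0000 0.0000 1.0000
    outer loop
      vertex 27.0 14.3 24.0
      vertex 0.0 12.7 24.0
      vertex 7.5 1.4 24.0
    endloop
  endfacet
  facet normal 0.0000 0.0000 1.0000
    outer loop
      vertex 27.0 14.3 24.0
      vertex 7.5 1.4 24.0
      vertex 21.0 2.3 24.0
    endloop
  endfacet
  facet normal 0.8332 0.5530 0.0000
    outer loop
      vertex 27.0 14.3 0.0
      vertex 19.5 25.6 0.0
      vertex 19.5 25.6 24.0
    endloop
  endfacet
  facet normal 0.8332 0.5530 0.0000
    outer loop
      vertex 27.0 14.3 0.0
      vertex 19.5 25.6 24.0
      vertex 27.0 14.3 24.0
    endloop
  endfacet
  facet normal -0.0665 0.9978 0.0000
    outer loop
      vertex 19.5 25.6 0.0
      vertex 6.0 24.7 0.0
      vertex 6.0 24.7 24.0
    endloop
  endfacet
  facet normal -0.0665 0.9978 0.0000
    outer loop
      vertex 19.5 25.6 0.0
      vertex 6.0 24.7 24.0
      vertex 19.5 25.6 24.0
    endloop
  endfacet
  facet normal -0.8944 0.4472 0.0000
    outer loop
      vertex 6.0 24.7 0.0
      vertex 0.0 12.7 0.0
      vertex 0.0 12.7 24.0
    endloop
  endfacet
  facet normal -0.8944 0.4472 0.0000
    outer loop
      vertex 6.0 24.7 0.0
      vertex 0.0 12.7 24.0
      vertex 6.0 24.7 24.0
    endloop
  endfacet
  facet normal -0.8332 -0.5530 0.0000
    outer loop
      vertex 0.0 12.7 0.0
      vertex 7.5 1.4 0.0
      vertex 7.5 1.4 24.0
    endloop
  endfacet
  facet normal -0.8332 -0.5530 0.0000
    outer loop
      vertex 0.0 12.7 0.0
      vertex 7.5 1.4 24.0
      vertex 0.0 12.7 24.0
    endloop
  endfacet
  facet normal 0.0665 -0.9978 0.0000
    outer loop
      vertex 7.5 1.4 0.0
      vertex 21.0 2.3 0.0
      vertex 21.0 2.3 24.0
    endloop
  endfacet
  facet normal 0.0665 -0.9978 0.0000
    outer loop
      vertex 7.5 1.4 0.0
      vertex 21.0 2.3 24.0
      vertex 7.5 1.4 24.0
    endloop
  endfacet
  facet normal 0.8944 -0.4472 0.0000
    outer loop
      vertex 21.0 2.3 0.0
      vertex 27.0 14.3 0.0
      vertex 27.0 14.3 24.0
    endloop
  endfacet
  facet normal 0.8944 -0.4472 0.0000
    outer loop
      vertex 21.0 2.3 0.0
      vertex 27.0 14.3 24.0
      vertex 21.0 2.3 24.0
    endloop
  endfacet
endsolid part

The G0 Z moves step by Δz≈3.0 mm. Every layer's G1 loop is the same polygon, so the solid is a straight extrusion of it from z=0 to z≈24. Closing with flat bottom and top caps and triangulating gives 20 facets — a regular 6-sided prism (a cylinder approximated with 6 flat sides), circumscribed radius ≈ 13.5 mm, height ≈ 24 mm.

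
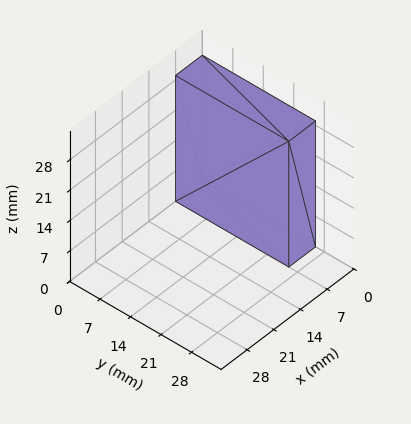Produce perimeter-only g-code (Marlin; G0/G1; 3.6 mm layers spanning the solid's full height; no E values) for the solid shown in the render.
Reading the render: the shape is a rectangular box, roughly 7 × 26 mm footprint and 29 mm tall (dimensions read to the nearest mm from the axis ticks). For the g-code, the solid's height is divided into equal slices at the stated Δz and each level perimeter traced with G1 moves after a G0 lift.

; perimeter-only toolpath
G21 ; units = mm
G90 ; absolute positioning
G28 ; home
; layer 1
G0 Z3.6
G0 X0.0 Y0.0
G1 X7.0 Y0.0
G1 X7.0 Y26.0
G1 X0.0 Y26.0
G1 X0.0 Y0.0
; layer 2
G0 Z7.2
G0 X0.0 Y0.0
G1 X7.0 Y0.0
G1 X7.0 Y26.0
G1 X0.0 Y26.0
G1 X0.0 Y0.0
; layer 3
G0 Z10.9
G0 X0.0 Y0.0
G1 X7.0 Y0.0
G1 X7.0 Y26.0
G1 X0.0 Y26.0
G1 X0.0 Y0.0
; layer 4
G0 Z14.5
G0 X0.0 Y0.0
G1 X7.0 Y0.0
G1 X7.0 Y26.0
G1 X0.0 Y26.0
G1 X0.0 Y0.0
; layer 5
G0 Z18.1
G0 X0.0 Y0.0
G1 X7.0 Y0.0
G1 X7.0 Y26.0
G1 X0.0 Y26.0
G1 X0.0 Y0.0
; layer 6
G0 Z21.8
G0 X0.0 Y0.0
G1 X7.0 Y0.0
G1 X7.0 Y26.0
G1 X0.0 Y26.0
G1 X0.0 Y0.0
; layer 7
G0 Z25.4
G0 X0.0 Y0.0
G1 X7.0 Y0.0
G1 X7.0 Y26.0
G1 X0.0 Y26.0
G1 X0.0 Y0.0
; layer 8
G0 Z29.0
G0 X0.0 Y0.0
G1 X7.0 Y0.0
G1 X7.0 Y26.0
G1 X0.0 Y26.0
G1 X0.0 Y0.0
M2 ; end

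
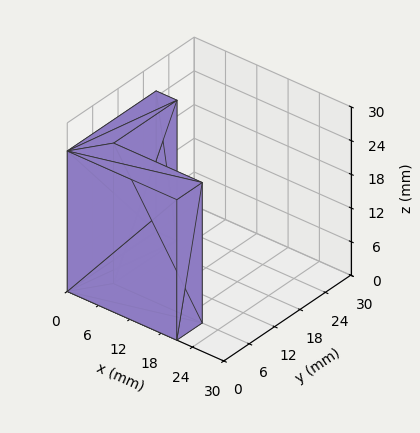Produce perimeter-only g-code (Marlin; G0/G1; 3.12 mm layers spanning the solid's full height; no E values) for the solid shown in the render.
Reading the render: the shape is an L-shaped prism: outer 21 × 21 mm, arm thicknesses ≈ 6 mm (horizontal) and 4 mm (vertical), extruded 25 mm in z (dimensions read to the nearest mm from the axis ticks). For the g-code, the solid's height is divided into equal slices at the stated Δz and each level perimeter traced with G1 moves after a G0 lift.

; perimeter-only toolpath
G21 ; units = mm
G90 ; absolute positioning
G28 ; home
; layer 1
G0 Z3.12
G0 X0.00 Y0.00
G1 X21.00 Y0.00
G1 X21.00 Y6.00
G1 X4.00 Y6.00
G1 X4.00 Y21.00
G1 X0.00 Y21.00
G1 X0.00 Y0.00
; layer 2
G0 Z6.25
G0 X0.00 Y0.00
G1 X21.00 Y0.00
G1 X21.00 Y6.00
G1 X4.00 Y6.00
G1 X4.00 Y21.00
G1 X0.00 Y21.00
G1 X0.00 Y0.00
; layer 3
G0 Z9.38
G0 X0.00 Y0.00
G1 X21.00 Y0.00
G1 X21.00 Y6.00
G1 X4.00 Y6.00
G1 X4.00 Y21.00
G1 X0.00 Y21.00
G1 X0.00 Y0.00
; layer 4
G0 Z12.50
G0 X0.00 Y0.00
G1 X21.00 Y0.00
G1 X21.00 Y6.00
G1 X4.00 Y6.00
G1 X4.00 Y21.00
G1 X0.00 Y21.00
G1 X0.00 Y0.00
; layer 5
G0 Z15.62
G0 X0.00 Y0.00
G1 X21.00 Y0.00
G1 X21.00 Y6.00
G1 X4.00 Y6.00
G1 X4.00 Y21.00
G1 X0.00 Y21.00
G1 X0.00 Y0.00
; layer 6
G0 Z18.75
G0 X0.00 Y0.00
G1 X21.00 Y0.00
G1 X21.00 Y6.00
G1 X4.00 Y6.00
G1 X4.00 Y21.00
G1 X0.00 Y21.00
G1 X0.00 Y0.00
; layer 7
G0 Z21.88
G0 X0.00 Y0.00
G1 X21.00 Y0.00
G1 X21.00 Y6.00
G1 X4.00 Y6.00
G1 X4.00 Y21.00
G1 X0.00 Y21.00
G1 X0.00 Y0.00
; layer 8
G0 Z25.00
G0 X0.00 Y0.00
G1 X21.00 Y0.00
G1 X21.00 Y6.00
G1 X4.00 Y6.00
G1 X4.00 Y21.00
G1 X0.00 Y21.00
G1 X0.00 Y0.00
M2 ; end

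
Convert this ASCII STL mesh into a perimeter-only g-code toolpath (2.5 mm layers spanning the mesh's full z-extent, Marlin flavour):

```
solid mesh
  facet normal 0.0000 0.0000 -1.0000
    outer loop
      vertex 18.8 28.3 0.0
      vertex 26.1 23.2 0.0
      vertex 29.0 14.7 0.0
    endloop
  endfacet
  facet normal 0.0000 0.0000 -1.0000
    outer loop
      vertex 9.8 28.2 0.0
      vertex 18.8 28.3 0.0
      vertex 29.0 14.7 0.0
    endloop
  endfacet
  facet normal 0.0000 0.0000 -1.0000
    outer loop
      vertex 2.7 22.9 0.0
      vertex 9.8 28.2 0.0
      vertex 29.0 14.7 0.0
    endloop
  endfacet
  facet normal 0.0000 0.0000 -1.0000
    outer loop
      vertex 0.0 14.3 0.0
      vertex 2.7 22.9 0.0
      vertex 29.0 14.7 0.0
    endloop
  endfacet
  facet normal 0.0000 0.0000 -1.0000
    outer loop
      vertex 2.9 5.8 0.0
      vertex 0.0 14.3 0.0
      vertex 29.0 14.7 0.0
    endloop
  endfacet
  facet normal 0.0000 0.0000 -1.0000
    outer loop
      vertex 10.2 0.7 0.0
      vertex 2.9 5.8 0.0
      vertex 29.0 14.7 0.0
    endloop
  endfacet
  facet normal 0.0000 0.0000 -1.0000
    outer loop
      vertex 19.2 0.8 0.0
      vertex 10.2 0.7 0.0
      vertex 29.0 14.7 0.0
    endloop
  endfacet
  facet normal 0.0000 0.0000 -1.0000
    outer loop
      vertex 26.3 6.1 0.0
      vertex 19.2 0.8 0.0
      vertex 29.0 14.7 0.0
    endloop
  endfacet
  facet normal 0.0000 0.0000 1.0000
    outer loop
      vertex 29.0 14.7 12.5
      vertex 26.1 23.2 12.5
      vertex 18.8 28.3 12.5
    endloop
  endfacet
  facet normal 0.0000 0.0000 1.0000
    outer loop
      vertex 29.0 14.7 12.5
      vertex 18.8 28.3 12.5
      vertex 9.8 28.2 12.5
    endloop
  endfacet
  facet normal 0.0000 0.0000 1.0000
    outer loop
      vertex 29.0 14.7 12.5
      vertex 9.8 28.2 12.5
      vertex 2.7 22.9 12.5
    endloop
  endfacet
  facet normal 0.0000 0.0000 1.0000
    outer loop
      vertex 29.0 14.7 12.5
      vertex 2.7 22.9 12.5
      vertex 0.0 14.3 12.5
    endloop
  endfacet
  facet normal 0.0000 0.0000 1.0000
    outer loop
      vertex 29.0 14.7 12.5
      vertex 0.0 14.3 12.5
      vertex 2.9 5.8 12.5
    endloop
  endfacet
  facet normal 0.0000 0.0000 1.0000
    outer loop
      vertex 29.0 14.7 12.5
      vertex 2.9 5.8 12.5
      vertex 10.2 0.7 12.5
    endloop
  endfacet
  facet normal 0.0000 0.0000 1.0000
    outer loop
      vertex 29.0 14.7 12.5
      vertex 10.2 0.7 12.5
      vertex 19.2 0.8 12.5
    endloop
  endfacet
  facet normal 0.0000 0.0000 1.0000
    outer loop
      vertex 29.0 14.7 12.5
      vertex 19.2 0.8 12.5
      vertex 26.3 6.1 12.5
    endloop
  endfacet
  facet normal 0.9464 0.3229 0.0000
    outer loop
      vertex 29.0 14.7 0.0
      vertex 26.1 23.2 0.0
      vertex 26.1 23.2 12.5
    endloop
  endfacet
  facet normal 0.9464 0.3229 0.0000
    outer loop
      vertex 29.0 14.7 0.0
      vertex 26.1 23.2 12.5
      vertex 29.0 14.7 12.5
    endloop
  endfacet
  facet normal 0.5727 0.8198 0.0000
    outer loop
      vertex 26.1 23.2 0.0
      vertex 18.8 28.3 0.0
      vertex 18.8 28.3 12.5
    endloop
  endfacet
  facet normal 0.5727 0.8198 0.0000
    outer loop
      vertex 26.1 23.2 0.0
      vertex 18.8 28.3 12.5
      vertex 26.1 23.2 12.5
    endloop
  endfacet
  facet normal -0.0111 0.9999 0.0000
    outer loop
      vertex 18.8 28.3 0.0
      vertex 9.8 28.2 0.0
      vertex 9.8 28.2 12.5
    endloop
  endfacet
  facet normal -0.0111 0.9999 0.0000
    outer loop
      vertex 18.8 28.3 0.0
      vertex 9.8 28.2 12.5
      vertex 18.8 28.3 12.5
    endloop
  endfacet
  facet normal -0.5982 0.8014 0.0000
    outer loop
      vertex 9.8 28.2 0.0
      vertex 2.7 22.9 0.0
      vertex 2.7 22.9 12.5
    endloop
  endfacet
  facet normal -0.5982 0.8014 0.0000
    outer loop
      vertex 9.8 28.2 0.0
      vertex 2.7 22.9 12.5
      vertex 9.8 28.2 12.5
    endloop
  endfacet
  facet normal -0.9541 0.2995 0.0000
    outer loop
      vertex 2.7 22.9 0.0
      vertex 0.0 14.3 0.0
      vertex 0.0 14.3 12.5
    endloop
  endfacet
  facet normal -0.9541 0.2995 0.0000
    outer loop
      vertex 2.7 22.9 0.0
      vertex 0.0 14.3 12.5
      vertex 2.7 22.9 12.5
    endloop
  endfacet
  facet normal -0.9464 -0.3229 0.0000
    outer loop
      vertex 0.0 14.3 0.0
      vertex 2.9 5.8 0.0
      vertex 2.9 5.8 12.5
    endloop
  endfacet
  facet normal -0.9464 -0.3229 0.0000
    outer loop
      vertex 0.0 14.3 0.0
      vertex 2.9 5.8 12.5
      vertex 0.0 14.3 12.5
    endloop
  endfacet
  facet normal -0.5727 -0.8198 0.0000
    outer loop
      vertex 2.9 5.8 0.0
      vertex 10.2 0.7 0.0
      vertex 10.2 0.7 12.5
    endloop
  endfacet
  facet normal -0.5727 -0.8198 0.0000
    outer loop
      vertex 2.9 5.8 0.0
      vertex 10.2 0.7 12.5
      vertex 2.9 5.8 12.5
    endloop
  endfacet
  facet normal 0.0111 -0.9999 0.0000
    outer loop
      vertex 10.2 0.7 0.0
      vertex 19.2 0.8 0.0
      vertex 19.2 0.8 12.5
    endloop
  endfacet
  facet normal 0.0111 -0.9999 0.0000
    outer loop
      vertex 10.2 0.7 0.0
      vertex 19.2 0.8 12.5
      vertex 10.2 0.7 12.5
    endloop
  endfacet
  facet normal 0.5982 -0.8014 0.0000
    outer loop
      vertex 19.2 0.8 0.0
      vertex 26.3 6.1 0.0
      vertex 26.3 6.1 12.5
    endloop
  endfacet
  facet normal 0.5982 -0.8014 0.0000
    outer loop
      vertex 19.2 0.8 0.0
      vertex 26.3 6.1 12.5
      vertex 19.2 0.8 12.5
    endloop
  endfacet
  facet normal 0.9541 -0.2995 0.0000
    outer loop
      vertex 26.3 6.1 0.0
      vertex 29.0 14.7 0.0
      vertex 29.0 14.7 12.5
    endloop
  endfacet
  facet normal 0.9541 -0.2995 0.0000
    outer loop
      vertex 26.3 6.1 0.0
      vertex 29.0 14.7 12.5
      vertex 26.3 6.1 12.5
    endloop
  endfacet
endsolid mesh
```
; perimeter-only toolpath
G21 ; units = mm
G90 ; absolute positioning
G28 ; home
; layer 1
G0 Z2.5
G0 X29.0 Y14.7
G1 X26.1 Y23.2
G1 X18.8 Y28.3
G1 X9.8 Y28.2
G1 X2.7 Y22.9
G1 X0.0 Y14.3
G1 X2.9 Y5.8
G1 X10.2 Y0.7
G1 X19.2 Y0.8
G1 X26.3 Y6.1
G1 X29.0 Y14.7
; layer 2
G0 Z5.0
G0 X29.0 Y14.7
G1 X26.1 Y23.2
G1 X18.8 Y28.3
G1 X9.8 Y28.2
G1 X2.7 Y22.9
G1 X0.0 Y14.3
G1 X2.9 Y5.8
G1 X10.2 Y0.7
G1 X19.2 Y0.8
G1 X26.3 Y6.1
G1 X29.0 Y14.7
; layer 3
G0 Z7.5
G0 X29.0 Y14.7
G1 X26.1 Y23.2
G1 X18.8 Y28.3
G1 X9.8 Y28.2
G1 X2.7 Y22.9
G1 X0.0 Y14.3
G1 X2.9 Y5.8
G1 X10.2 Y0.7
G1 X19.2 Y0.8
G1 X26.3 Y6.1
G1 X29.0 Y14.7
; layer 4
G0 Z10.0
G0 X29.0 Y14.7
G1 X26.1 Y23.2
G1 X18.8 Y28.3
G1 X9.8 Y28.2
G1 X2.7 Y22.9
G1 X0.0 Y14.3
G1 X2.9 Y5.8
G1 X10.2 Y0.7
G1 X19.2 Y0.8
G1 X26.3 Y6.1
G1 X29.0 Y14.7
; layer 5
G0 Z12.5
G0 X29.0 Y14.7
G1 X26.1 Y23.2
G1 X18.8 Y28.3
G1 X9.8 Y28.2
G1 X2.7 Y22.9
G1 X0.0 Y14.3
G1 X2.9 Y5.8
G1 X10.2 Y0.7
G1 X19.2 Y0.8
G1 X26.3 Y6.1
G1 X29.0 Y14.7
M2 ; end

The solid is a regular 10-sided prism (a cylinder approximated with 10 flat sides), circumscribed radius ≈ 14.5 mm, height ≈ 12.5 mm. Slicing at Δz = 2.5 mm — 5 equal slices spanning the solid's height, so layer i sits at z = i·h/5 — gives 5 non-empty perimeters. Each is a 10-segment closed polygon; G0 lifts to the layer z and rapids to the start vertex, then G1 traces the edges.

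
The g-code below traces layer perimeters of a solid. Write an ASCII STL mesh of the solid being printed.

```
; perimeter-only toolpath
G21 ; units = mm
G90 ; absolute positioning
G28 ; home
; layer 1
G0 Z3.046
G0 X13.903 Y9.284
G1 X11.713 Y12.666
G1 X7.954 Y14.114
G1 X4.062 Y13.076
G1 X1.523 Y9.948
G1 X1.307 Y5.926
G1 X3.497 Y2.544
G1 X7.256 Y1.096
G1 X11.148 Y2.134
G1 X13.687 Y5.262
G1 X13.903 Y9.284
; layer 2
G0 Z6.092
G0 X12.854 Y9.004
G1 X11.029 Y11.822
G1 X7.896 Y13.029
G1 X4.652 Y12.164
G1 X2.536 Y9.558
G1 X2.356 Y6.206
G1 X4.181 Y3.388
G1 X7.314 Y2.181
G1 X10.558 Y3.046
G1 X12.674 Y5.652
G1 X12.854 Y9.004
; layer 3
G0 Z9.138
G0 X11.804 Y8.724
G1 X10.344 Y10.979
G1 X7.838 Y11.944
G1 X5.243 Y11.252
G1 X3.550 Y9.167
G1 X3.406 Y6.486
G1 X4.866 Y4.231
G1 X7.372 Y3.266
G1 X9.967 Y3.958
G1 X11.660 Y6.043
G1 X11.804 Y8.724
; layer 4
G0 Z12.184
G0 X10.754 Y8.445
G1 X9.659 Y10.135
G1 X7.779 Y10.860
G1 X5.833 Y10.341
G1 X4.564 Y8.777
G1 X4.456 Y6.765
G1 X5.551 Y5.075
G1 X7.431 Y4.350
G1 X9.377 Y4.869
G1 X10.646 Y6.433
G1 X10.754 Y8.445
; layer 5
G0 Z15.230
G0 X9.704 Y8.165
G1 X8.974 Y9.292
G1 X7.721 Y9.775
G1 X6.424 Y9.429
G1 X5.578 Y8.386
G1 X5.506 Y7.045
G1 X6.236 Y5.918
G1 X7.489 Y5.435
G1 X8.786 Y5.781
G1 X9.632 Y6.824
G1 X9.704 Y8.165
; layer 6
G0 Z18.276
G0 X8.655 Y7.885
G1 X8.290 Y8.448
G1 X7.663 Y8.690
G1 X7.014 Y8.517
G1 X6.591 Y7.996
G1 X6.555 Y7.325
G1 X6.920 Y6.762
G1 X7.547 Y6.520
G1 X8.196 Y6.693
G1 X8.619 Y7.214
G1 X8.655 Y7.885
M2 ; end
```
solid part
  facet normal 0.0000 0.0000 -1.0000
    outer loop
      vertex 8.012 15.199 0.000
      vertex 12.398 13.509 0.000
      vertex 14.953 9.564 0.000
    endloop
  endfacet
  facet normal 0.0000 0.0000 -1.0000
    outer loop
      vertex 3.471 13.988 0.000
      vertex 8.012 15.199 0.000
      vertex 14.953 9.564 0.000
    endloop
  endfacet
  facet normal 0.0000 0.0000 -1.0000
    outer loop
      vertex 0.509 10.339 0.000
      vertex 3.471 13.988 0.000
      vertex 14.953 9.564 0.000
    endloop
  endfacet
  facet normal 0.0000 0.0000 -1.0000
    outer loop
      vertex 0.257 5.646 0.000
      vertex 0.509 10.339 0.000
      vertex 14.953 9.564 0.000
    endloop
  endfacet
  facet normal 0.0000 0.0000 -1.0000
    outer loop
      vertex 2.812 1.701 0.000
      vertex 0.257 5.646 0.000
      vertex 14.953 9.564 0.000
    endloop
  endfacet
  facet normal 0.0000 0.0000 -1.0000
    outer loop
      vertex 7.198 0.011 0.000
      vertex 2.812 1.701 0.000
      vertex 14.953 9.564 0.000
    endloop
  endfacet
  facet normal 0.0000 0.0000 -1.0000
    outer loop
      vertex 11.739 1.222 0.000
      vertex 7.198 0.011 0.000
      vertex 14.953 9.564 0.000
    endloop
  endfacet
  facet normal 0.0000 0.0000 -1.0000
    outer loop
      vertex 14.701 4.871 0.000
      vertex 11.739 1.222 0.000
      vertex 14.953 9.564 0.000
    endloop
  endfacet
  facet normal 0.7949 0.5148 0.3212
    outer loop
      vertex 14.953 9.564 0.000
      vertex 12.398 13.509 0.000
      vertex 7.605 7.605 21.322
    endloop
  endfacet
  facet normal 0.3405 0.8837 0.3212
    outer loop
      vertex 12.398 13.509 0.000
      vertex 8.012 15.199 0.000
      vertex 7.605 7.605 21.322
    endloop
  endfacet
  facet normal -0.2440 0.9150 0.3212
    outer loop
      vertex 8.012 15.199 0.000
      vertex 3.471 13.988 0.000
      vertex 7.605 7.605 21.322
    endloop
  endfacet
  facet normal -0.7353 0.5968 0.3212
    outer loop
      vertex 3.471 13.988 0.000
      vertex 0.509 10.339 0.000
      vertex 7.605 7.605 21.322
    endloop
  endfacet
  facet normal -0.9456 0.0508 0.3212
    outer loop
      vertex 0.509 10.339 0.000
      vertex 0.257 5.646 0.000
      vertex 7.605 7.605 21.322
    endloop
  endfacet
  facet normal -0.7949 -0.5148 0.3212
    outer loop
      vertex 0.257 5.646 0.000
      vertex 2.812 1.701 0.000
      vertex 7.605 7.605 21.322
    endloop
  endfacet
  facet normal -0.3405 -0.8837 0.3212
    outer loop
      vertex 2.812 1.701 0.000
      vertex 7.198 0.011 0.000
      vertex 7.605 7.605 21.322
    endloop
  endfacet
  facet normal 0.2440 -0.9150 0.3212
    outer loop
      vertex 7.198 0.011 0.000
      vertex 11.739 1.222 0.000
      vertex 7.605 7.605 21.322
    endloop
  endfacet
  facet normal 0.7353 -0.5968 0.3212
    outer loop
      vertex 11.739 1.222 0.000
      vertex 14.701 4.871 0.000
      vertex 7.605 7.605 21.322
    endloop
  endfacet
  facet normal 0.9456 -0.0508 0.3212
    outer loop
      vertex 14.701 4.871 0.000
      vertex 14.953 9.564 0.000
      vertex 7.605 7.605 21.322
    endloop
  endfacet
endsolid part

The G0 Z moves step by Δz≈3.046 mm. The G1 loops shrink linearly with z, so the solid tapers from its base footprint up to z≈21.3. Closing with a flat bottom cap and the tapered top and triangulating gives 18 facets — a regular 10-sided pyramid, base circumscribed radius ≈ 7.61 mm, apex at z ≈ 21.3 mm.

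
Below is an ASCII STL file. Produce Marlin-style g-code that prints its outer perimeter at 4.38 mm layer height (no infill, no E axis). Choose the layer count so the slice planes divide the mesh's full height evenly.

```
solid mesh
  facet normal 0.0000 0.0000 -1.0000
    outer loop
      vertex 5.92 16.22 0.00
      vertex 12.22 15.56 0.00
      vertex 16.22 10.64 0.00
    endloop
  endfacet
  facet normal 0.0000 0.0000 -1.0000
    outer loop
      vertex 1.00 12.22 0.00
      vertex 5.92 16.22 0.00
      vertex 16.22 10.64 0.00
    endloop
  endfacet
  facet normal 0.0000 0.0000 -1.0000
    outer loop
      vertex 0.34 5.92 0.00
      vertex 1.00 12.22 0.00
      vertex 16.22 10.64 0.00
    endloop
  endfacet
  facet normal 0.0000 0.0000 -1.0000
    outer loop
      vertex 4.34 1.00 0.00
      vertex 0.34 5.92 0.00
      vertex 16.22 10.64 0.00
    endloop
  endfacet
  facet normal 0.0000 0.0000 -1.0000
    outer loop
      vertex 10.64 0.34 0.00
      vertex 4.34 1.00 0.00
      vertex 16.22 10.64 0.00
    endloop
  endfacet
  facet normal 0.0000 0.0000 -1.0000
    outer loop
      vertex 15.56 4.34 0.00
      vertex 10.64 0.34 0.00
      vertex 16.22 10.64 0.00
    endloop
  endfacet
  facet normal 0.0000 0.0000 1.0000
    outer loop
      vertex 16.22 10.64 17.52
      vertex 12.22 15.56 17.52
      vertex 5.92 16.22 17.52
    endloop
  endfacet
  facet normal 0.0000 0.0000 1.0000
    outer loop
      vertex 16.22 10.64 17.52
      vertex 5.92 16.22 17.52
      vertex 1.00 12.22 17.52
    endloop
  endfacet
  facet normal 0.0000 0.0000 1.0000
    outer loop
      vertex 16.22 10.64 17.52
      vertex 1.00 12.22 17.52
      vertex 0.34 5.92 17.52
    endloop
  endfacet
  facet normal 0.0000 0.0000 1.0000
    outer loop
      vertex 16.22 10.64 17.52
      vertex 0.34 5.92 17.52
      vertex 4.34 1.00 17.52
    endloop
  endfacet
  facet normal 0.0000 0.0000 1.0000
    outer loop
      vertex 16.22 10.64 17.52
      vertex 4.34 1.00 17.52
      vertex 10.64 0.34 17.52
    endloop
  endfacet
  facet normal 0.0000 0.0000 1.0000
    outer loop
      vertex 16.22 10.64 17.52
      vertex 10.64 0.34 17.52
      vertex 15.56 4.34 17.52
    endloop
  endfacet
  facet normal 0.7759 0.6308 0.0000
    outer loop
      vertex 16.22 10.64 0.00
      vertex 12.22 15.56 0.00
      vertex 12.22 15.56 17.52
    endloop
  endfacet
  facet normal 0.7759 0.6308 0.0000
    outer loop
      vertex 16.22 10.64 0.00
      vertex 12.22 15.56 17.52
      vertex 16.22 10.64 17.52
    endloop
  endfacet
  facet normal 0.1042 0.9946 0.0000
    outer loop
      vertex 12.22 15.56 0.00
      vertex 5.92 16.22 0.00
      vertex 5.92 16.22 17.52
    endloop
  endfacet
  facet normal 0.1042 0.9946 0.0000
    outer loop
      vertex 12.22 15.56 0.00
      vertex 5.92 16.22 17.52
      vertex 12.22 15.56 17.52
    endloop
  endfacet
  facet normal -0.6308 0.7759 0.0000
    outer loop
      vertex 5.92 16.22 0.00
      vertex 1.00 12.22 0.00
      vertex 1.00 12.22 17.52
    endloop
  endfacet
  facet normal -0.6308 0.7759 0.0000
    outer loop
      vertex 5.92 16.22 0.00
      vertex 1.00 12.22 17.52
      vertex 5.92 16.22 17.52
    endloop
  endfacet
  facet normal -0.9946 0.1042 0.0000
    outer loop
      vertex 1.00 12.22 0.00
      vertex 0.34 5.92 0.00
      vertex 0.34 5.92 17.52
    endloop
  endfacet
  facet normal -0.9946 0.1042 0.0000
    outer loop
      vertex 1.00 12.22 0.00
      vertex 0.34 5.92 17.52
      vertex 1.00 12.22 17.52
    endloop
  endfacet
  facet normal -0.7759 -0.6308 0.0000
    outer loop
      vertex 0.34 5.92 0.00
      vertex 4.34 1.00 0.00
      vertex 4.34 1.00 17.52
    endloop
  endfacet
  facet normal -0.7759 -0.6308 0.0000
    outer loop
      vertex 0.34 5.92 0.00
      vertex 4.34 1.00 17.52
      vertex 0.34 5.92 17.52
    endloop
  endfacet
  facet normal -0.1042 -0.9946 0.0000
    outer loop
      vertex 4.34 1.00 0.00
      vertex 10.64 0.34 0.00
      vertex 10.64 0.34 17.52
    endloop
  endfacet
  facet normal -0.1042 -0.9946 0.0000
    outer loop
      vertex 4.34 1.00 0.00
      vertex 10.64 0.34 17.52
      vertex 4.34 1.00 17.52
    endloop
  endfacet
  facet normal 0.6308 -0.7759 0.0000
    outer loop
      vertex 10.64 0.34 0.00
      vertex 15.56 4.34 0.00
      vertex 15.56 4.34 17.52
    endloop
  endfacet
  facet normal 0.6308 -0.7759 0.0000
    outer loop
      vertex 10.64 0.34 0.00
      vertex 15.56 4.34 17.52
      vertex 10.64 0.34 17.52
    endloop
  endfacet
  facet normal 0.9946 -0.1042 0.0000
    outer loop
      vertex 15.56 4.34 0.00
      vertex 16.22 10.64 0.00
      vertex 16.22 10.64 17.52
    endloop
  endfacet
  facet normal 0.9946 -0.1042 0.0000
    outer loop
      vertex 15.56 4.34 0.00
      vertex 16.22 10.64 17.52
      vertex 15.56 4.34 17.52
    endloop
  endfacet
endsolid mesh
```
; perimeter-only toolpath
G21 ; units = mm
G90 ; absolute positioning
G28 ; home
; layer 1
G0 Z4.38
G0 X16.22 Y10.64
G1 X12.22 Y15.56
G1 X5.92 Y16.22
G1 X1.00 Y12.22
G1 X0.34 Y5.92
G1 X4.34 Y1.00
G1 X10.64 Y0.34
G1 X15.56 Y4.34
G1 X16.22 Y10.64
; layer 2
G0 Z8.76
G0 X16.22 Y10.64
G1 X12.22 Y15.56
G1 X5.92 Y16.22
G1 X1.00 Y12.22
G1 X0.34 Y5.92
G1 X4.34 Y1.00
G1 X10.64 Y0.34
G1 X15.56 Y4.34
G1 X16.22 Y10.64
; layer 3
G0 Z13.14
G0 X16.22 Y10.64
G1 X12.22 Y15.56
G1 X5.92 Y16.22
G1 X1.00 Y12.22
G1 X0.34 Y5.92
G1 X4.34 Y1.00
G1 X10.64 Y0.34
G1 X15.56 Y4.34
G1 X16.22 Y10.64
; layer 4
G0 Z17.52
G0 X16.22 Y10.64
G1 X12.22 Y15.56
G1 X5.92 Y16.22
G1 X1.00 Y12.22
G1 X0.34 Y5.92
G1 X4.34 Y1.00
G1 X10.64 Y0.34
G1 X15.56 Y4.34
G1 X16.22 Y10.64
M2 ; end

The solid is a regular 8-sided prism (a cylinder approximated with 8 flat sides), circumscribed radius ≈ 8.28 mm, height ≈ 17.5 mm. Slicing at Δz = 4.38 mm — 4 equal slices spanning the solid's height, so layer i sits at z = i·h/4 — gives 4 non-empty perimeters. Each is a 8-segment closed polygon; G0 lifts to the layer z and rapids to the start vertex, then G1 traces the edges.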